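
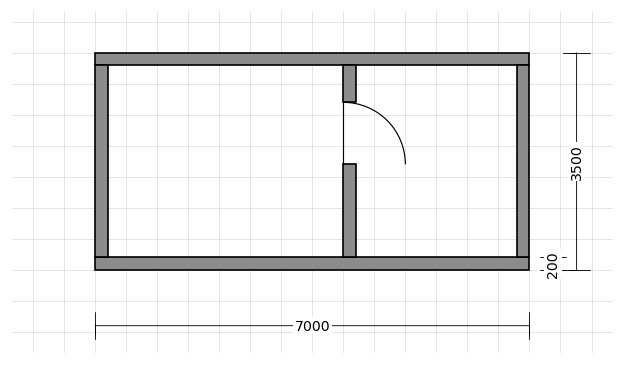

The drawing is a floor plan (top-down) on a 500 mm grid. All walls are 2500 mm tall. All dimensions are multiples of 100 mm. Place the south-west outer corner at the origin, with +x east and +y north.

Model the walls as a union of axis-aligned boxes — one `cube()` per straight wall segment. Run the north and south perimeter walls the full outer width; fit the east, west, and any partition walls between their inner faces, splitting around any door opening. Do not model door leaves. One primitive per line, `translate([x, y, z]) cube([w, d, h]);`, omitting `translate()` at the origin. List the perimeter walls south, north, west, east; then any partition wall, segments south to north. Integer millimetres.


cube([7000, 200, 2500]);
translate([0, 3300, 0]) cube([7000, 200, 2500]);
translate([0, 200, 0]) cube([200, 3100, 2500]);
translate([6800, 200, 0]) cube([200, 3100, 2500]);
translate([4000, 200, 0]) cube([200, 1500, 2500]);
translate([4000, 2700, 0]) cube([200, 600, 2500]);


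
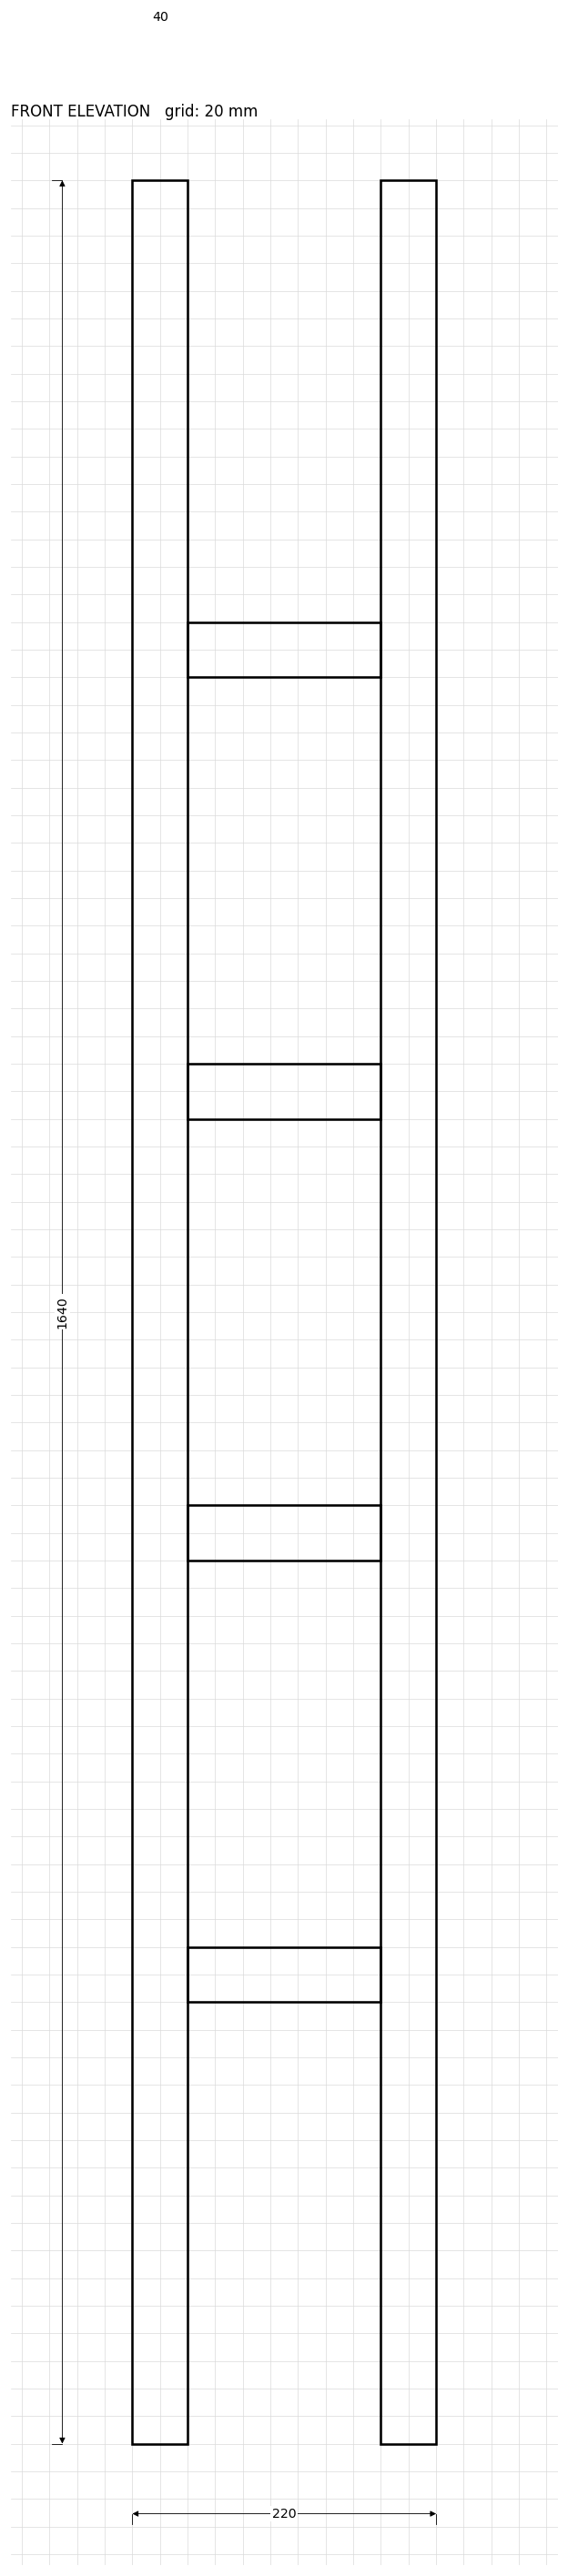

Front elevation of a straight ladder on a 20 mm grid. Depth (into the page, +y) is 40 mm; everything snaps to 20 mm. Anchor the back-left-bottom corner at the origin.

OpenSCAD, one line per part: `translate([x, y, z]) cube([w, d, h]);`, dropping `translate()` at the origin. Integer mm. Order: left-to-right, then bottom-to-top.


cube([40, 40, 1640]);
translate([40, 0, 320]) cube([140, 40, 40]);
translate([40, 0, 640]) cube([140, 40, 40]);
translate([40, 0, 960]) cube([140, 40, 40]);
translate([40, 0, 1280]) cube([140, 40, 40]);
translate([180, 0, 0]) cube([40, 40, 1640]);


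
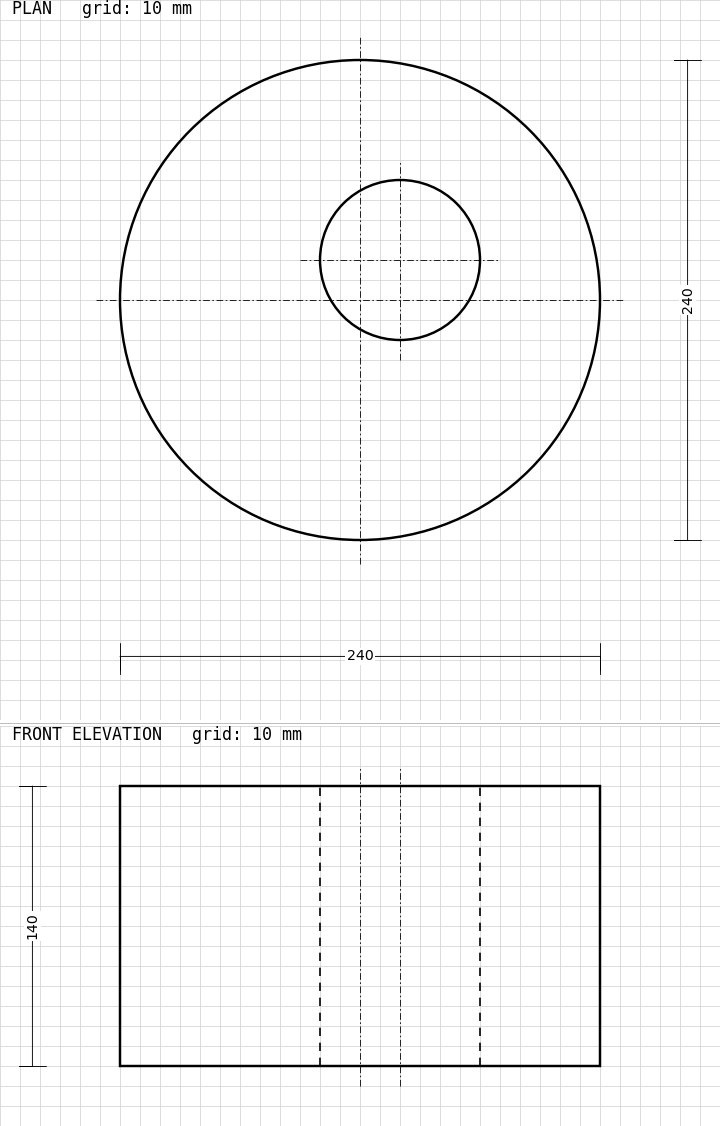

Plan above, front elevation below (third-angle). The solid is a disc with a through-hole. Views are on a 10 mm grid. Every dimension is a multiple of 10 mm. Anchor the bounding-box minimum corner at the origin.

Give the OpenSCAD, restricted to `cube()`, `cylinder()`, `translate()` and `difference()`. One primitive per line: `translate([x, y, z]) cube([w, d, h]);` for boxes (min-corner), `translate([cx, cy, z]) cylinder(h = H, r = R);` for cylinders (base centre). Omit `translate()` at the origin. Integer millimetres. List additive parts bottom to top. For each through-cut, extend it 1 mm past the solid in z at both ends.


difference() {
  translate([120, 120, 0]) cylinder(h = 140, r = 120);
  translate([140, 140, -1]) cylinder(h = 142, r = 40);
}


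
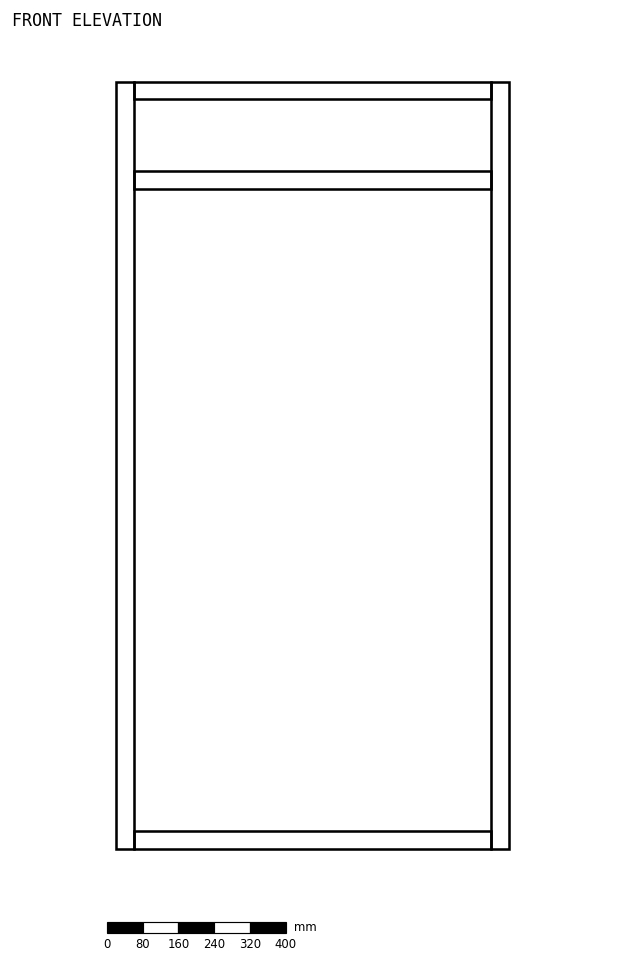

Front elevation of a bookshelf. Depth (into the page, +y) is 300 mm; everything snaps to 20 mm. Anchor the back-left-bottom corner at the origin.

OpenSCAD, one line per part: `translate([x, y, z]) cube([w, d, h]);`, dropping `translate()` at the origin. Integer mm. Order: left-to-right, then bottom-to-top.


cube([40, 300, 1720]);
translate([40, 0, 0]) cube([800, 300, 40]);
translate([40, 0, 1480]) cube([800, 300, 40]);
translate([40, 0, 1680]) cube([800, 300, 40]);
translate([840, 0, 0]) cube([40, 300, 1720]);


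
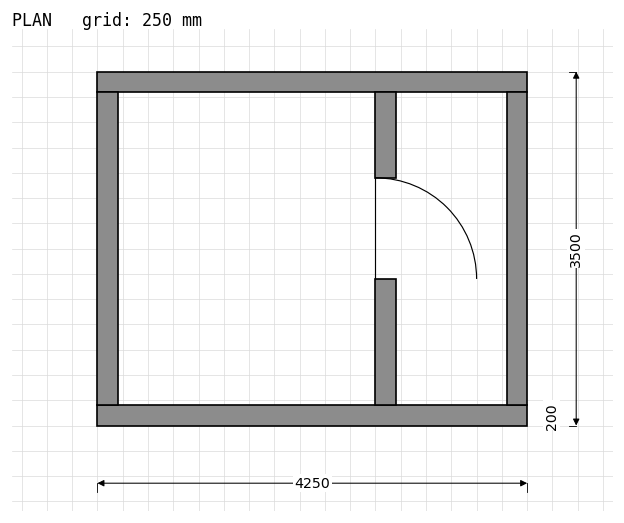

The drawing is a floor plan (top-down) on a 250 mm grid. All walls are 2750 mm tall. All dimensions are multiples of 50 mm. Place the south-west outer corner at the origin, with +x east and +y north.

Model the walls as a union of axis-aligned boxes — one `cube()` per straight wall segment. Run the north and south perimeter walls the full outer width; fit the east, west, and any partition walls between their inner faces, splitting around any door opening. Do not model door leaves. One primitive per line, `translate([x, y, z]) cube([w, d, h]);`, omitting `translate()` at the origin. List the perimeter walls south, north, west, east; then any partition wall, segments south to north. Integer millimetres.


cube([4250, 200, 2750]);
translate([0, 3300, 0]) cube([4250, 200, 2750]);
translate([0, 200, 0]) cube([200, 3100, 2750]);
translate([4050, 200, 0]) cube([200, 3100, 2750]);
translate([2750, 200, 0]) cube([200, 1250, 2750]);
translate([2750, 2450, 0]) cube([200, 850, 2750]);


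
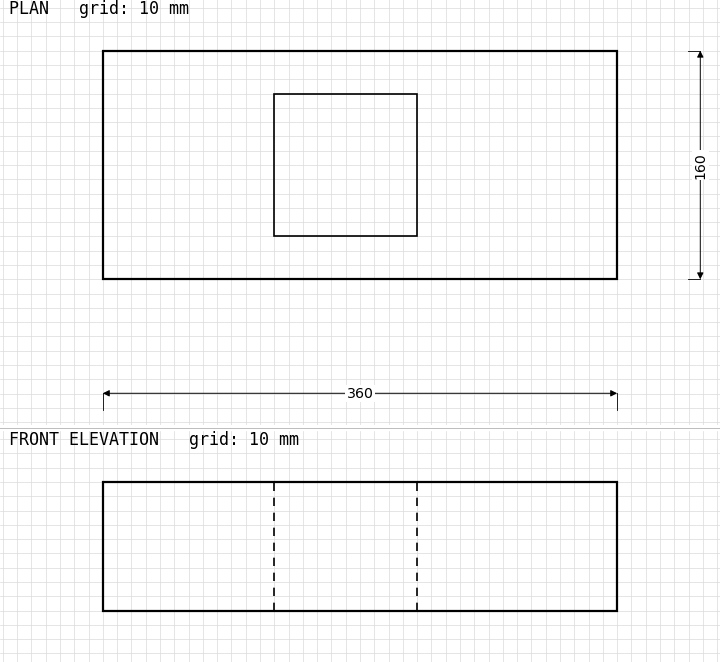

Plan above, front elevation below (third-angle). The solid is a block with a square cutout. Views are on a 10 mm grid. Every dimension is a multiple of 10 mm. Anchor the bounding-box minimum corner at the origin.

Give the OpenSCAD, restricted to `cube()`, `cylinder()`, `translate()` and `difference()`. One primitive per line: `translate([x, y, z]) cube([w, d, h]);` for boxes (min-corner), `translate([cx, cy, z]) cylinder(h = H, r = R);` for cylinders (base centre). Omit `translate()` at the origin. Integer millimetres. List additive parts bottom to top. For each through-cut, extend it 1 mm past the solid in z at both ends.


difference() {
  cube([360, 160, 90]);
  translate([120, 30, -1]) cube([100, 100, 92]);
}


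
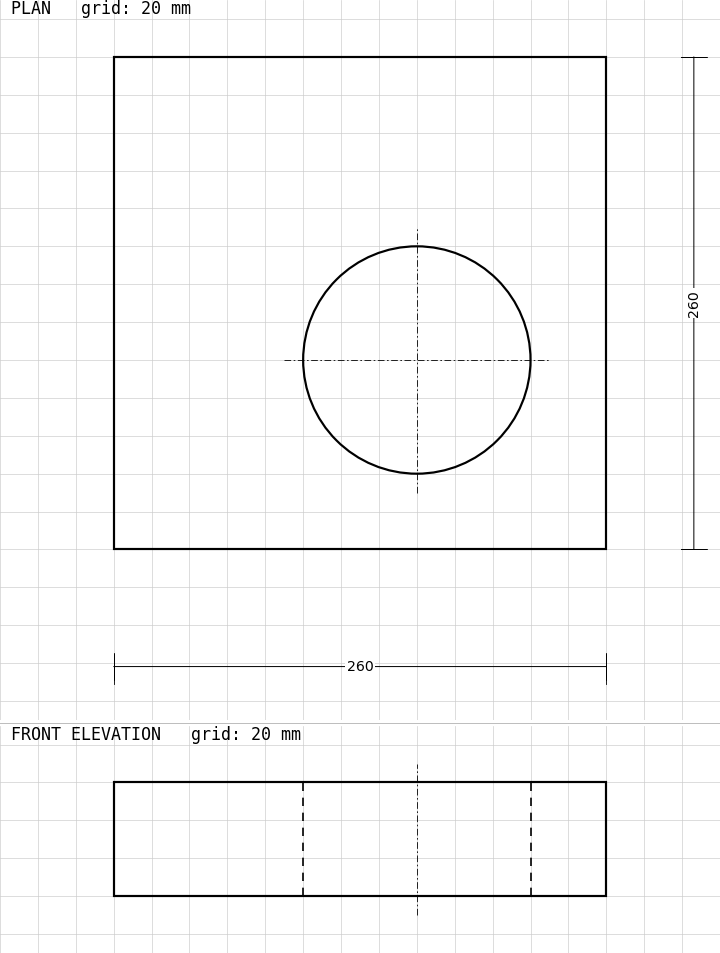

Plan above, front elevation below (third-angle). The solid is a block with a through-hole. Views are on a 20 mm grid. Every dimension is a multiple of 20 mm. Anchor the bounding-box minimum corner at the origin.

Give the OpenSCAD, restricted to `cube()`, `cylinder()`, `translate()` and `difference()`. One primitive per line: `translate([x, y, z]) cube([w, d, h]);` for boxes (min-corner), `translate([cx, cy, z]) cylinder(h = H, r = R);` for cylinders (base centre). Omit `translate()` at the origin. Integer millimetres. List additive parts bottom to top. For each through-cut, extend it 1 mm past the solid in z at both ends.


difference() {
  cube([260, 260, 60]);
  translate([160, 100, -1]) cylinder(h = 62, r = 60);
}


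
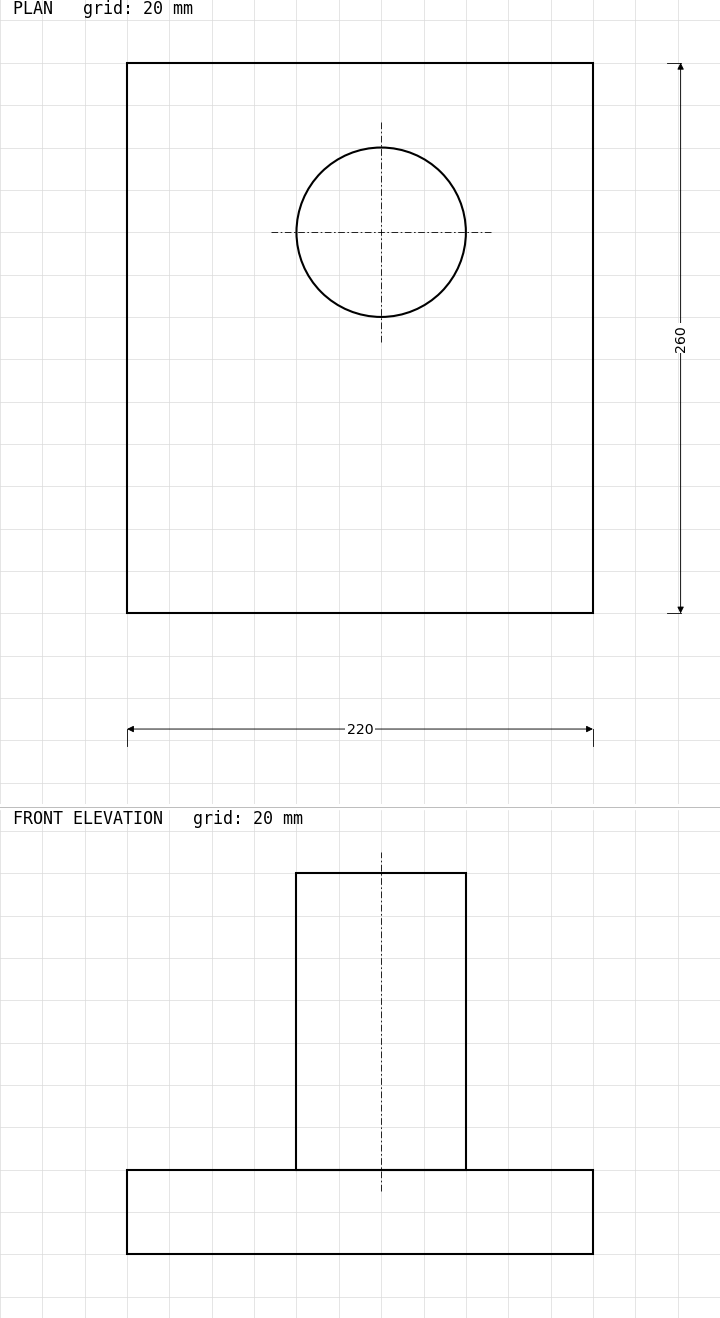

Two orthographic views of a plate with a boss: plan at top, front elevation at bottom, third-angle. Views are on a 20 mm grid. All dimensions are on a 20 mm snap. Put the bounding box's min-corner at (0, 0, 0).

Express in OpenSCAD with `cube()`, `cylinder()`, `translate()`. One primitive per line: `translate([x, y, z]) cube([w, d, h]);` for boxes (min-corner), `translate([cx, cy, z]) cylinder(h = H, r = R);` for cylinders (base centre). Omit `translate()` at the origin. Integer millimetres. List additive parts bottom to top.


cube([220, 260, 40]);
translate([120, 180, 40]) cylinder(h = 140, r = 40);


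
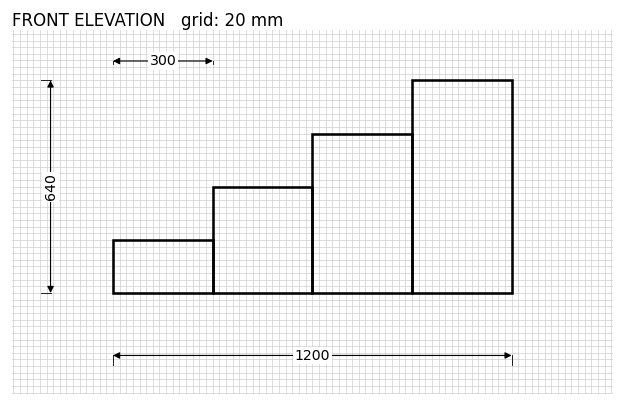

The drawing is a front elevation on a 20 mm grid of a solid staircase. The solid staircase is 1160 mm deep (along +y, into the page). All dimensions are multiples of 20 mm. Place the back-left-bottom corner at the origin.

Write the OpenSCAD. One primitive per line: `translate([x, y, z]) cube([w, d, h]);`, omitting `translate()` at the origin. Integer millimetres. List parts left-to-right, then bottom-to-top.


cube([300, 1160, 160]);
translate([300, 0, 0]) cube([300, 1160, 320]);
translate([600, 0, 0]) cube([300, 1160, 480]);
translate([900, 0, 0]) cube([300, 1160, 640]);


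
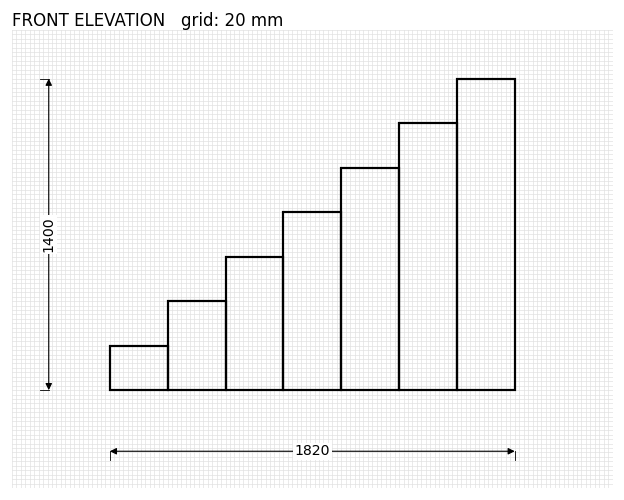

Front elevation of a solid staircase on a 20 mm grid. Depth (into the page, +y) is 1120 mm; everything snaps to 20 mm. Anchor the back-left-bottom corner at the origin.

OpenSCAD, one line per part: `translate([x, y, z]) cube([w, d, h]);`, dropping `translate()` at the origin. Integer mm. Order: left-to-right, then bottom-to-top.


cube([260, 1120, 200]);
translate([260, 0, 0]) cube([260, 1120, 400]);
translate([520, 0, 0]) cube([260, 1120, 600]);
translate([780, 0, 0]) cube([260, 1120, 800]);
translate([1040, 0, 0]) cube([260, 1120, 1000]);
translate([1300, 0, 0]) cube([260, 1120, 1200]);
translate([1560, 0, 0]) cube([260, 1120, 1400]);


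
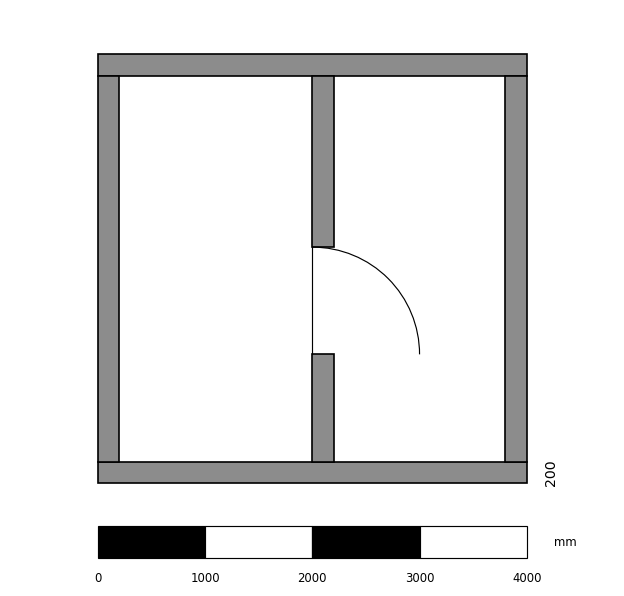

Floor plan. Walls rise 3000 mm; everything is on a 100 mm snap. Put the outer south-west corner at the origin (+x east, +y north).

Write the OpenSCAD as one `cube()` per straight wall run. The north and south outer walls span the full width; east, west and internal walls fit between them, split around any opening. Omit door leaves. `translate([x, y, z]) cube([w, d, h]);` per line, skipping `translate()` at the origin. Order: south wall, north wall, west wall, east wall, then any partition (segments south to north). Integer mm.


cube([4000, 200, 3000]);
translate([0, 3800, 0]) cube([4000, 200, 3000]);
translate([0, 200, 0]) cube([200, 3600, 3000]);
translate([3800, 200, 0]) cube([200, 3600, 3000]);
translate([2000, 200, 0]) cube([200, 1000, 3000]);
translate([2000, 2200, 0]) cube([200, 1600, 3000]);


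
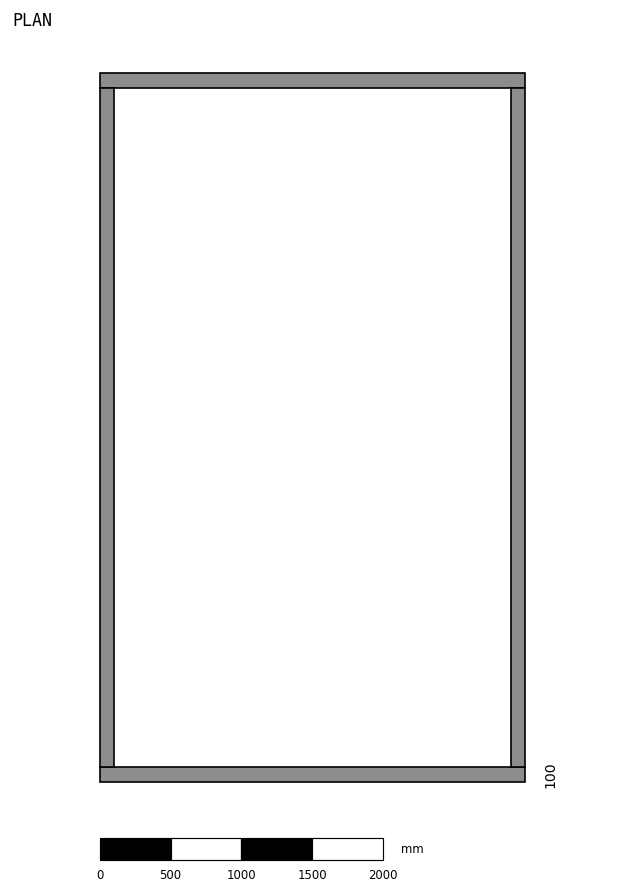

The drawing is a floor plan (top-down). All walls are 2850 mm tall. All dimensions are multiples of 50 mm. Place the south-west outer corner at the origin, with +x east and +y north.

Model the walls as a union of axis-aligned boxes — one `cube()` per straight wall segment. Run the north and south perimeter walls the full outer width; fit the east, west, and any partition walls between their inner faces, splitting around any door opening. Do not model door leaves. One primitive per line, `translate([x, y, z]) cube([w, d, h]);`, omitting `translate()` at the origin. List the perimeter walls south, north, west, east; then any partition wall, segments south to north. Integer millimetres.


cube([3000, 100, 2850]);
translate([0, 4900, 0]) cube([3000, 100, 2850]);
translate([0, 100, 0]) cube([100, 4800, 2850]);
translate([2900, 100, 0]) cube([100, 4800, 2850]);


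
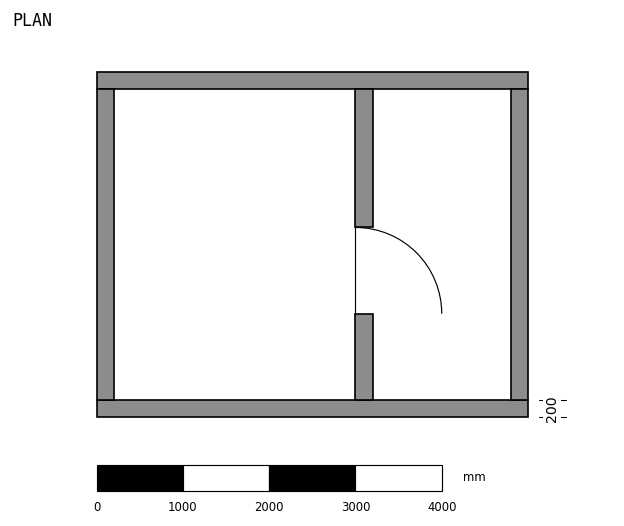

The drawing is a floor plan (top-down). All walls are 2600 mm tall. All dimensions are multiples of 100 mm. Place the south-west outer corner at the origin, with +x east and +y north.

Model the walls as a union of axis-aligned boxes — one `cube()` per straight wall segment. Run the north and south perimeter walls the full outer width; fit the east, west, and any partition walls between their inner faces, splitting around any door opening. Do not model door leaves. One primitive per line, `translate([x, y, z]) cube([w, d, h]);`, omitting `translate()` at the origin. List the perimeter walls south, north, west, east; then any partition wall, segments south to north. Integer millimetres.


cube([5000, 200, 2600]);
translate([0, 3800, 0]) cube([5000, 200, 2600]);
translate([0, 200, 0]) cube([200, 3600, 2600]);
translate([4800, 200, 0]) cube([200, 3600, 2600]);
translate([3000, 200, 0]) cube([200, 1000, 2600]);
translate([3000, 2200, 0]) cube([200, 1600, 2600]);


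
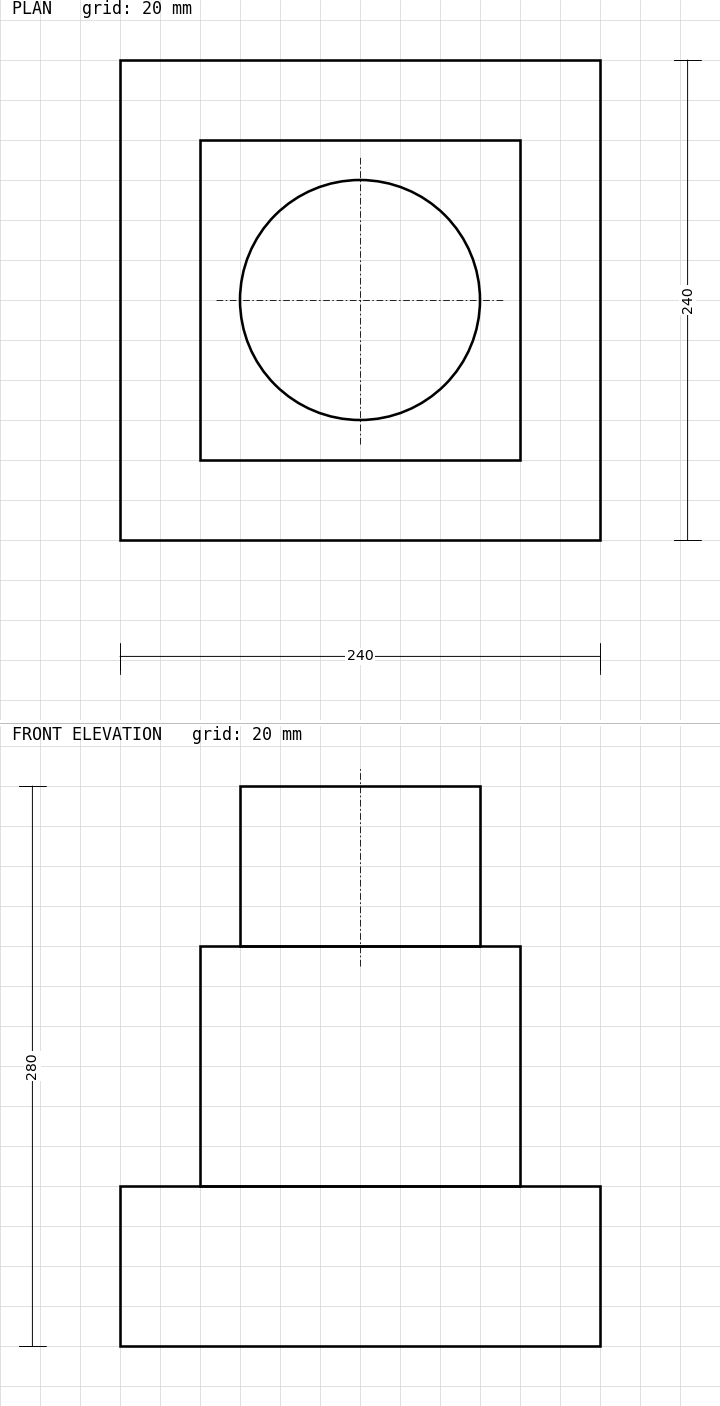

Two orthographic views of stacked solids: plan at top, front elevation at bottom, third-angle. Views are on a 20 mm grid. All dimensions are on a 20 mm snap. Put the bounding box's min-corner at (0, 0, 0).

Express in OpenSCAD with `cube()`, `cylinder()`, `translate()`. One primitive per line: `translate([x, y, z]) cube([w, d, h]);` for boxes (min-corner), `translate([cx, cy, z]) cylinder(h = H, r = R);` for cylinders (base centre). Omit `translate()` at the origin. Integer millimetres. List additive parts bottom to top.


cube([240, 240, 80]);
translate([40, 40, 80]) cube([160, 160, 120]);
translate([120, 120, 200]) cylinder(h = 80, r = 60);


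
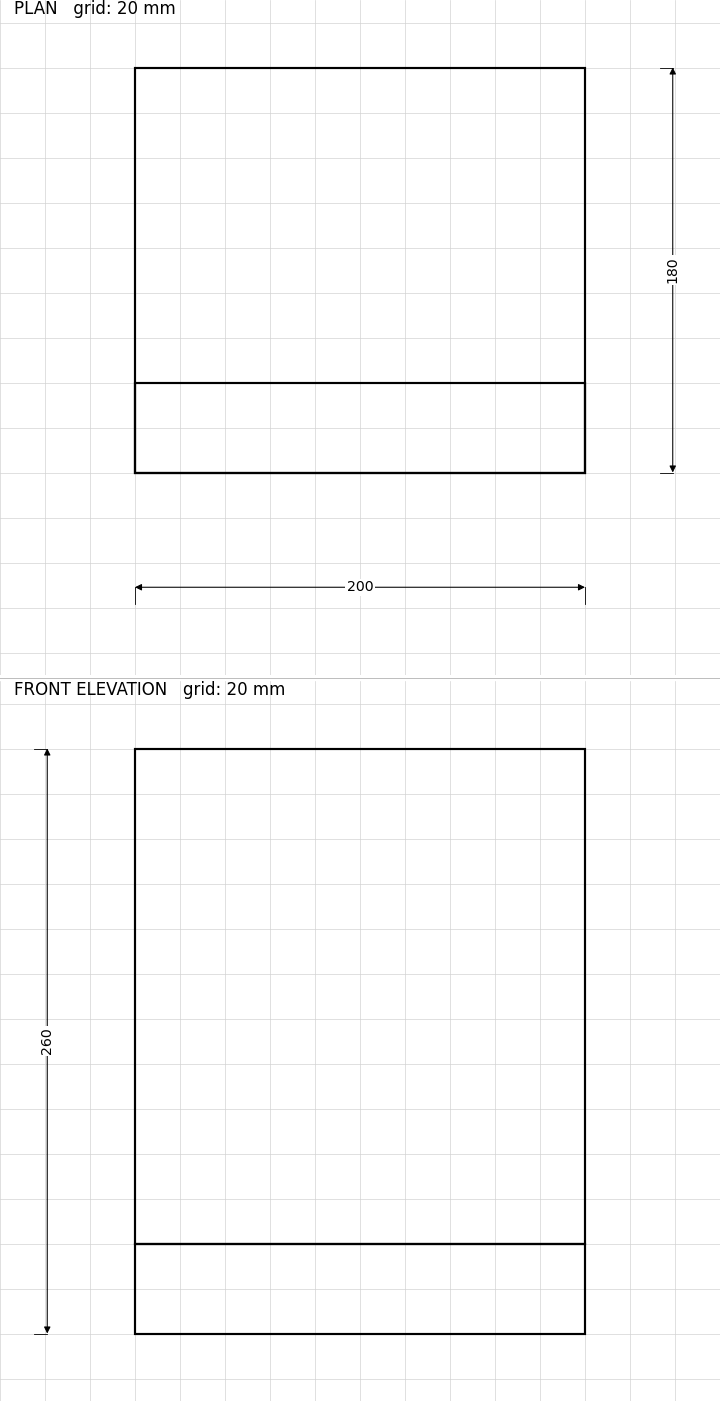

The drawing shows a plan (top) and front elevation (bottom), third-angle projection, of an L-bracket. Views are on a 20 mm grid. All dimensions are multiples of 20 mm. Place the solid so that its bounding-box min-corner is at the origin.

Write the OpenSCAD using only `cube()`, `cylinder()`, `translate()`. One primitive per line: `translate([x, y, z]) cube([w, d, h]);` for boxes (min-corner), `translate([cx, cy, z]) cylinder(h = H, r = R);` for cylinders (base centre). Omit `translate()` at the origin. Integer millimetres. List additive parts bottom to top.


cube([200, 180, 40]);
translate([0, 0, 40]) cube([200, 40, 220]);


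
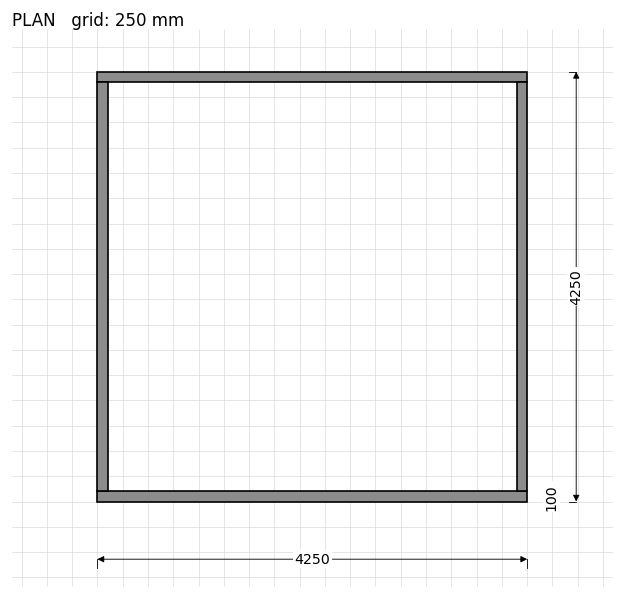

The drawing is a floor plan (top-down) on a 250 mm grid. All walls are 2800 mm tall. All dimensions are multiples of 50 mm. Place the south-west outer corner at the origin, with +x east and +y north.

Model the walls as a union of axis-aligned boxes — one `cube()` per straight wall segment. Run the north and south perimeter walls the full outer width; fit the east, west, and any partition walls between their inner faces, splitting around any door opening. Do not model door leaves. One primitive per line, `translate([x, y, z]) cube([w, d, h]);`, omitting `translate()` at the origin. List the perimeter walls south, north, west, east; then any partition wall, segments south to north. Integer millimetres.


cube([4250, 100, 2800]);
translate([0, 4150, 0]) cube([4250, 100, 2800]);
translate([0, 100, 0]) cube([100, 4050, 2800]);
translate([4150, 100, 0]) cube([100, 4050, 2800]);


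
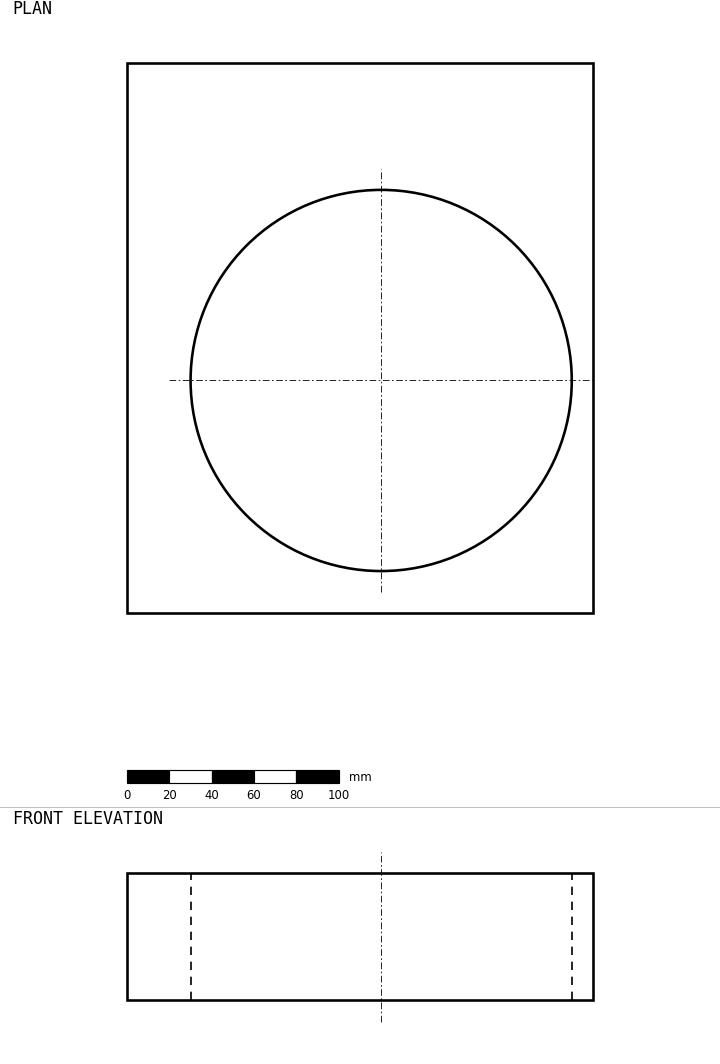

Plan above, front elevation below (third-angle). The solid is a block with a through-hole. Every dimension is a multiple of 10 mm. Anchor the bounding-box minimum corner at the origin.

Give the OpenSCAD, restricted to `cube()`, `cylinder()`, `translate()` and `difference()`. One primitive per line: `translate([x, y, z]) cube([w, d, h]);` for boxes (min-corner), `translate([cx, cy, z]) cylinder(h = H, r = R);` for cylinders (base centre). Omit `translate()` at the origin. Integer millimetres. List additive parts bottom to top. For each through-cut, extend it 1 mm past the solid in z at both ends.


difference() {
  cube([220, 260, 60]);
  translate([120, 110, -1]) cylinder(h = 62, r = 90);
}


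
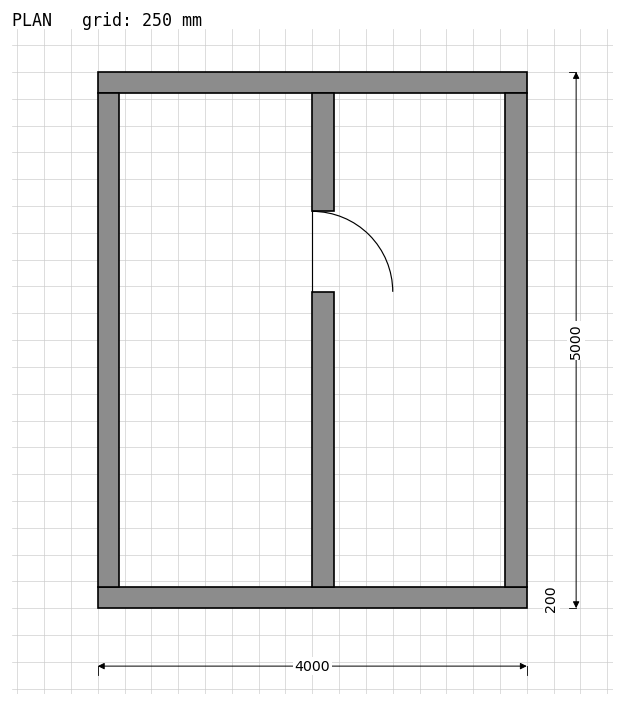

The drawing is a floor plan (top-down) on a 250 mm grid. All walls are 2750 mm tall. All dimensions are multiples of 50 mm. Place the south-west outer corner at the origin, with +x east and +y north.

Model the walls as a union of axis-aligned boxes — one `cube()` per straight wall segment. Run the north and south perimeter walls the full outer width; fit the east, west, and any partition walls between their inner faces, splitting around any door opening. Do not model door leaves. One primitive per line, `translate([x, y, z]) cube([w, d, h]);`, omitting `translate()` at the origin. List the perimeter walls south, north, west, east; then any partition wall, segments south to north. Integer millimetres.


cube([4000, 200, 2750]);
translate([0, 4800, 0]) cube([4000, 200, 2750]);
translate([0, 200, 0]) cube([200, 4600, 2750]);
translate([3800, 200, 0]) cube([200, 4600, 2750]);
translate([2000, 200, 0]) cube([200, 2750, 2750]);
translate([2000, 3700, 0]) cube([200, 1100, 2750]);


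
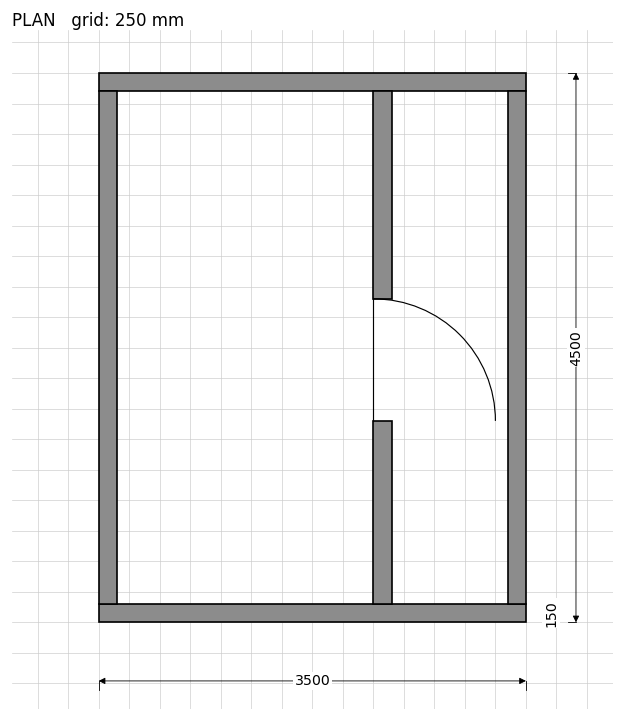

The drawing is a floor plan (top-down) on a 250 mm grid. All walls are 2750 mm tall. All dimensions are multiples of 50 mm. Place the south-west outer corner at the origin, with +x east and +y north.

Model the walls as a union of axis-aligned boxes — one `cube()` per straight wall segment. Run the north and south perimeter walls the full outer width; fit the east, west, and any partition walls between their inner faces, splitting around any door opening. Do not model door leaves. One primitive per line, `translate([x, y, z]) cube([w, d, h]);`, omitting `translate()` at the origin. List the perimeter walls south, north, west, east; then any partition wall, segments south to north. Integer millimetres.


cube([3500, 150, 2750]);
translate([0, 4350, 0]) cube([3500, 150, 2750]);
translate([0, 150, 0]) cube([150, 4200, 2750]);
translate([3350, 150, 0]) cube([150, 4200, 2750]);
translate([2250, 150, 0]) cube([150, 1500, 2750]);
translate([2250, 2650, 0]) cube([150, 1700, 2750]);


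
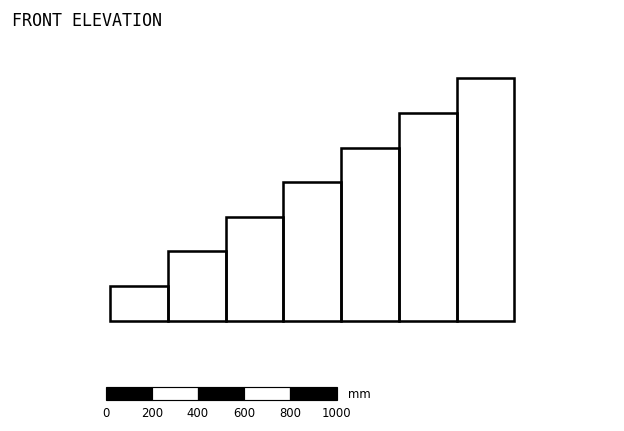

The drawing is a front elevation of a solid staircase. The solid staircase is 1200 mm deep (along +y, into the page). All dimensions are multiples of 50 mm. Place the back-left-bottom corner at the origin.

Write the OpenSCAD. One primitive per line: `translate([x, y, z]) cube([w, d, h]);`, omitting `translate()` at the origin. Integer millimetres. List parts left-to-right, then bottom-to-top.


cube([250, 1200, 150]);
translate([250, 0, 0]) cube([250, 1200, 300]);
translate([500, 0, 0]) cube([250, 1200, 450]);
translate([750, 0, 0]) cube([250, 1200, 600]);
translate([1000, 0, 0]) cube([250, 1200, 750]);
translate([1250, 0, 0]) cube([250, 1200, 900]);
translate([1500, 0, 0]) cube([250, 1200, 1050]);


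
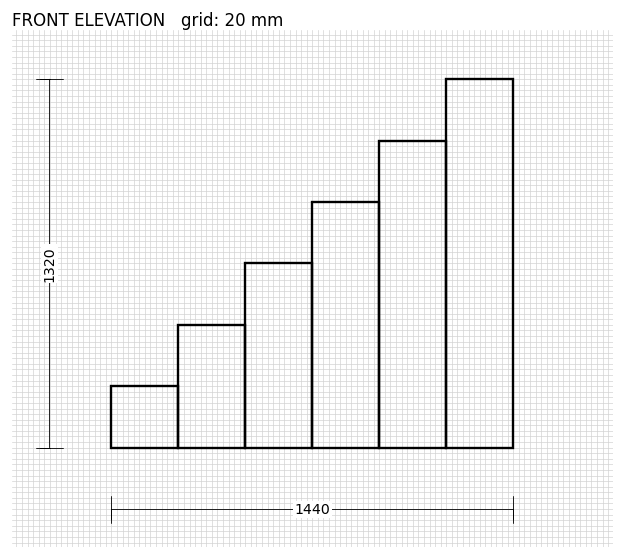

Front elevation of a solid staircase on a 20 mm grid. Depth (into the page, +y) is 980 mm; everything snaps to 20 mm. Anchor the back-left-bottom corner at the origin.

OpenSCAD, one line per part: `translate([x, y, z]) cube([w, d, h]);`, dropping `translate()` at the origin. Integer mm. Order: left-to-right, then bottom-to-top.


cube([240, 980, 220]);
translate([240, 0, 0]) cube([240, 980, 440]);
translate([480, 0, 0]) cube([240, 980, 660]);
translate([720, 0, 0]) cube([240, 980, 880]);
translate([960, 0, 0]) cube([240, 980, 1100]);
translate([1200, 0, 0]) cube([240, 980, 1320]);


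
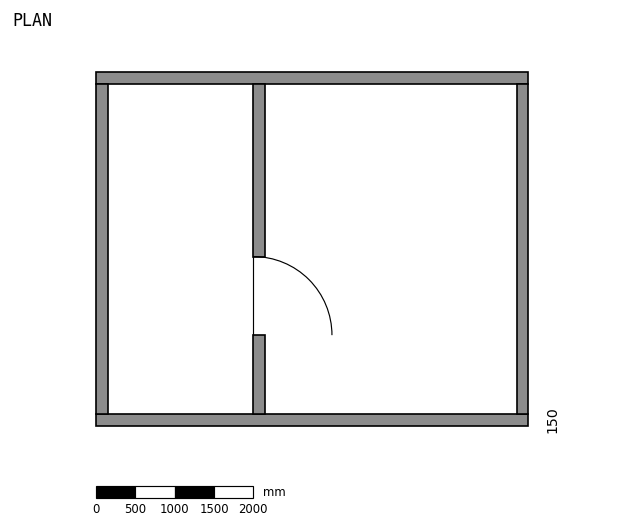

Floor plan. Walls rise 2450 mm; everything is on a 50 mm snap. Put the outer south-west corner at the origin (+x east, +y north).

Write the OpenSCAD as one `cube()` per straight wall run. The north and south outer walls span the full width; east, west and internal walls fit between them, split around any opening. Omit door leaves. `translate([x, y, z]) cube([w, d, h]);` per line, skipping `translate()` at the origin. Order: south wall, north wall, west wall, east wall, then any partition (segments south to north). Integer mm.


cube([5500, 150, 2450]);
translate([0, 4350, 0]) cube([5500, 150, 2450]);
translate([0, 150, 0]) cube([150, 4200, 2450]);
translate([5350, 150, 0]) cube([150, 4200, 2450]);
translate([2000, 150, 0]) cube([150, 1000, 2450]);
translate([2000, 2150, 0]) cube([150, 2200, 2450]);


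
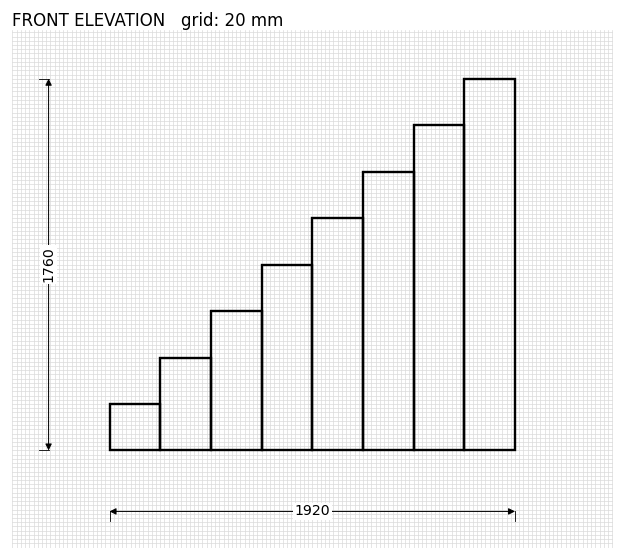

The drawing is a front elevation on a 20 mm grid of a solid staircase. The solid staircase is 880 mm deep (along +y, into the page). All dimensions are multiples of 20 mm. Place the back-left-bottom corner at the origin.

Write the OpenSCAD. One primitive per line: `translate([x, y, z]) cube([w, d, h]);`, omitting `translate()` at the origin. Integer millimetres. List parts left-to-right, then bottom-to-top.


cube([240, 880, 220]);
translate([240, 0, 0]) cube([240, 880, 440]);
translate([480, 0, 0]) cube([240, 880, 660]);
translate([720, 0, 0]) cube([240, 880, 880]);
translate([960, 0, 0]) cube([240, 880, 1100]);
translate([1200, 0, 0]) cube([240, 880, 1320]);
translate([1440, 0, 0]) cube([240, 880, 1540]);
translate([1680, 0, 0]) cube([240, 880, 1760]);


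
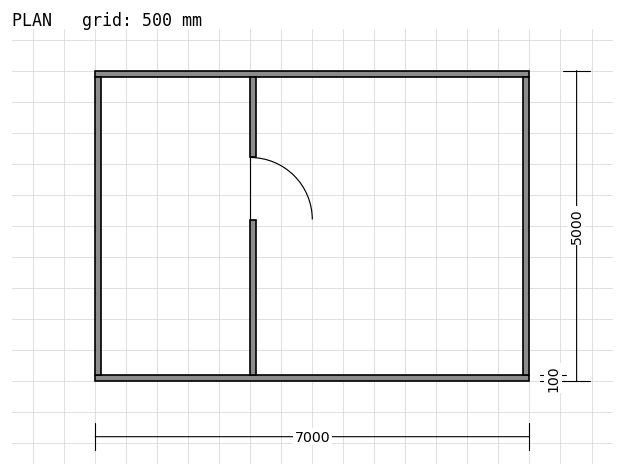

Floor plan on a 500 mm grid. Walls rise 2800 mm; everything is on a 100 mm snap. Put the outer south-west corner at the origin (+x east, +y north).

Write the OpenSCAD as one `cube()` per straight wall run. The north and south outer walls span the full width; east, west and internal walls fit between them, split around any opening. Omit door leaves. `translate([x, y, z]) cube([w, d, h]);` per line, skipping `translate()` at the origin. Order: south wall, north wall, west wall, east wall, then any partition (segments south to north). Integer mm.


cube([7000, 100, 2800]);
translate([0, 4900, 0]) cube([7000, 100, 2800]);
translate([0, 100, 0]) cube([100, 4800, 2800]);
translate([6900, 100, 0]) cube([100, 4800, 2800]);
translate([2500, 100, 0]) cube([100, 2500, 2800]);
translate([2500, 3600, 0]) cube([100, 1300, 2800]);


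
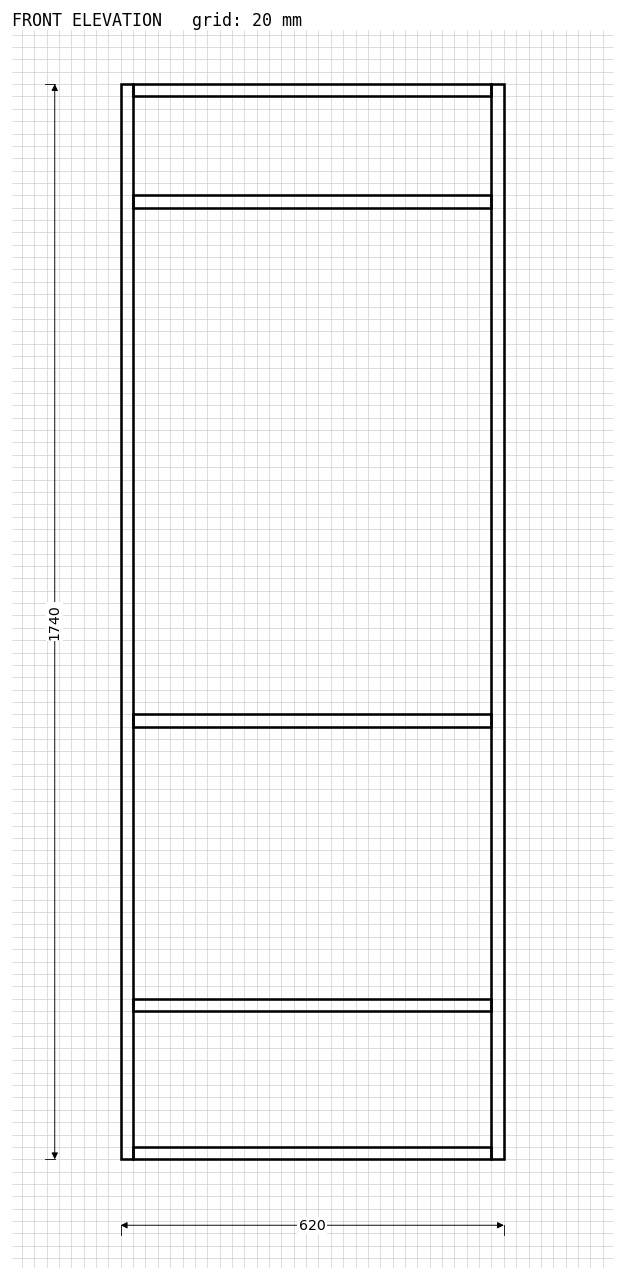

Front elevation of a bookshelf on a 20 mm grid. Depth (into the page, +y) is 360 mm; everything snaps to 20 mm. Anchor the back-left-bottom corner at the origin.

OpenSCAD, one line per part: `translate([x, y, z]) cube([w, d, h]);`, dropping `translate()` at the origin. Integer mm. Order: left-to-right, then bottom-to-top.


cube([20, 360, 1740]);
translate([20, 0, 0]) cube([580, 360, 20]);
translate([20, 0, 240]) cube([580, 360, 20]);
translate([20, 0, 700]) cube([580, 360, 20]);
translate([20, 0, 1540]) cube([580, 360, 20]);
translate([20, 0, 1720]) cube([580, 360, 20]);
translate([600, 0, 0]) cube([20, 360, 1740]);


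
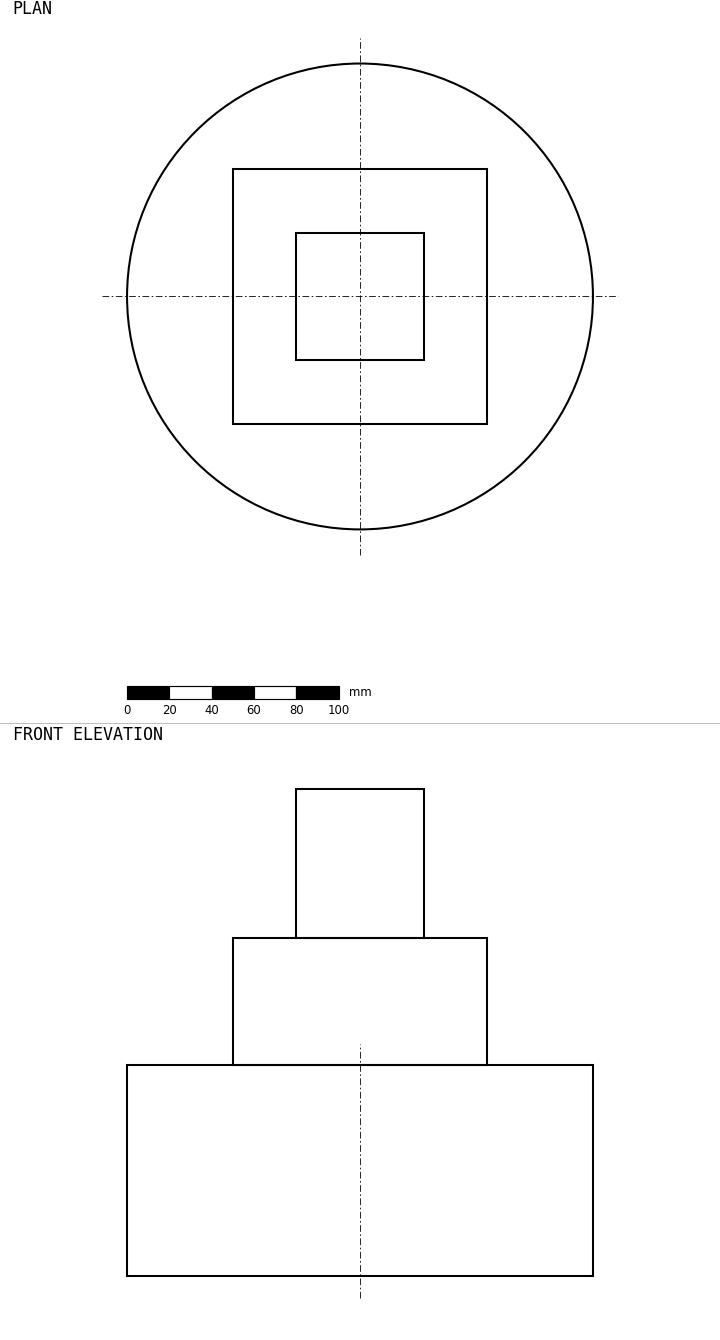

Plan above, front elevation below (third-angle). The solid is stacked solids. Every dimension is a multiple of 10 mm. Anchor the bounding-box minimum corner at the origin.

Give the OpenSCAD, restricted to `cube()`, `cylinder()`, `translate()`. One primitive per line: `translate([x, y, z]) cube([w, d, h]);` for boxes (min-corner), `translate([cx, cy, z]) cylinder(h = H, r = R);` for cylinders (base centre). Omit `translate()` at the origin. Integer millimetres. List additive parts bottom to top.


translate([110, 110, 0]) cylinder(h = 100, r = 110);
translate([50, 50, 100]) cube([120, 120, 60]);
translate([80, 80, 160]) cube([60, 60, 70]);


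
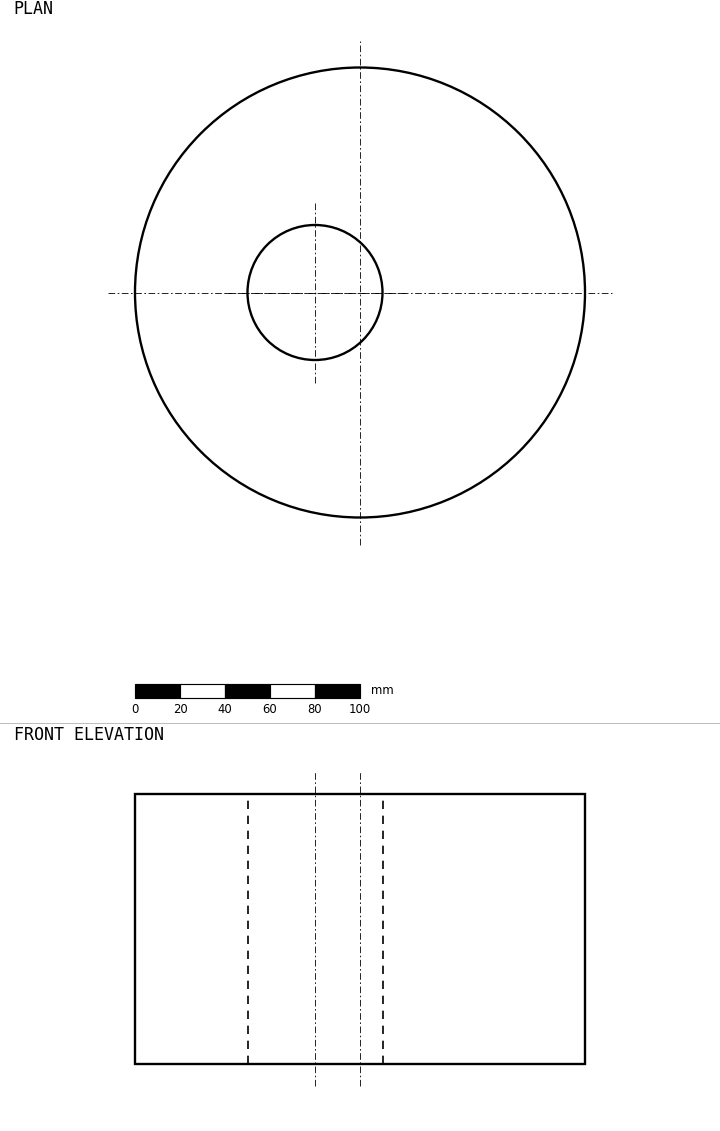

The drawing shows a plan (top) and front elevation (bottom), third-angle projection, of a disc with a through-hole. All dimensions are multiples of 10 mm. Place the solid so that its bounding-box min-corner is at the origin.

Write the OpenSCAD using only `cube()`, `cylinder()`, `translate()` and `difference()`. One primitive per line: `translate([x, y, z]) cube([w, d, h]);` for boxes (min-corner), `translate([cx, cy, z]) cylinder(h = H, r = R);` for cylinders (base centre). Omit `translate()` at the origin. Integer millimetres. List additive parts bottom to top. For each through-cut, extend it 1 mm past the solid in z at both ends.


difference() {
  translate([100, 100, 0]) cylinder(h = 120, r = 100);
  translate([80, 100, -1]) cylinder(h = 122, r = 30);
}


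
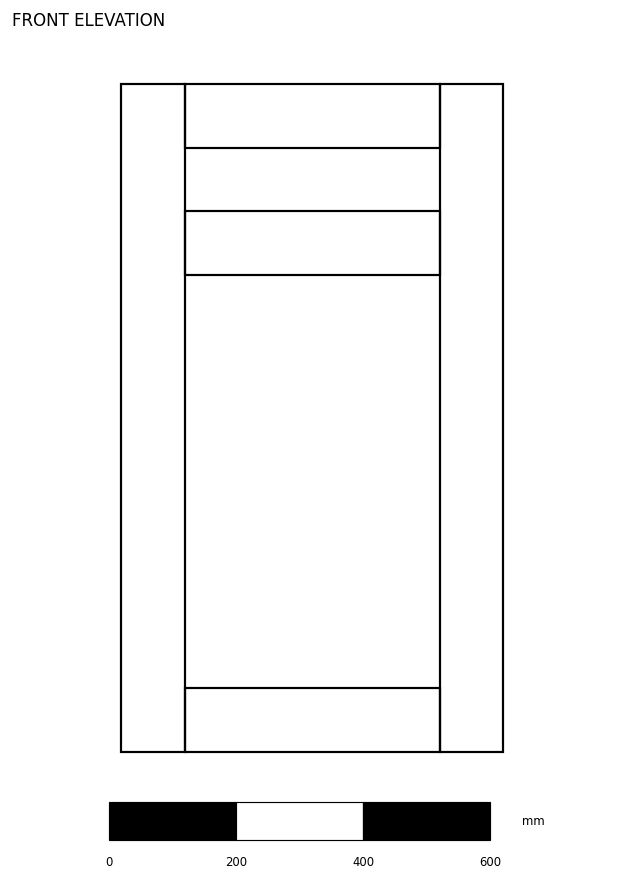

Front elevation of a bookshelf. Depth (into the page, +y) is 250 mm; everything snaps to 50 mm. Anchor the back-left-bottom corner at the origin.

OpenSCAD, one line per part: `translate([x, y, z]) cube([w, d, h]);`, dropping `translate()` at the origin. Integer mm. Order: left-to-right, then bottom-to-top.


cube([100, 250, 1050]);
translate([100, 0, 0]) cube([400, 250, 100]);
translate([100, 0, 750]) cube([400, 250, 100]);
translate([100, 0, 950]) cube([400, 250, 100]);
translate([500, 0, 0]) cube([100, 250, 1050]);


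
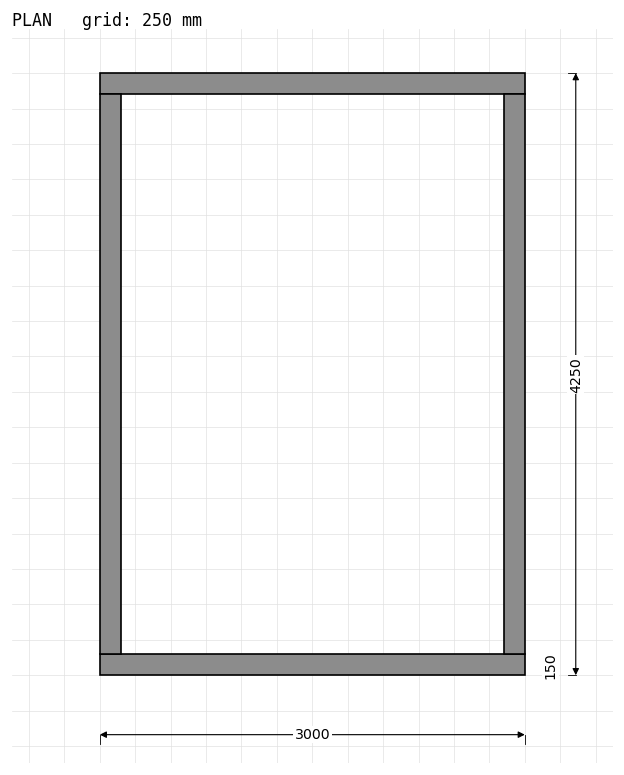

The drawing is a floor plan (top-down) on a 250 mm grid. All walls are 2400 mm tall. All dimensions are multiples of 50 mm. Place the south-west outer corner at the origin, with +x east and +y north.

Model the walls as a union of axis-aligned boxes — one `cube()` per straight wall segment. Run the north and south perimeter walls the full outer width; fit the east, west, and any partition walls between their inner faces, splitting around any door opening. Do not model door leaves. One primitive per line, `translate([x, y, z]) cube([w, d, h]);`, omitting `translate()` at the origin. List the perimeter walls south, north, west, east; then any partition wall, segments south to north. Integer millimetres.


cube([3000, 150, 2400]);
translate([0, 4100, 0]) cube([3000, 150, 2400]);
translate([0, 150, 0]) cube([150, 3950, 2400]);
translate([2850, 150, 0]) cube([150, 3950, 2400]);


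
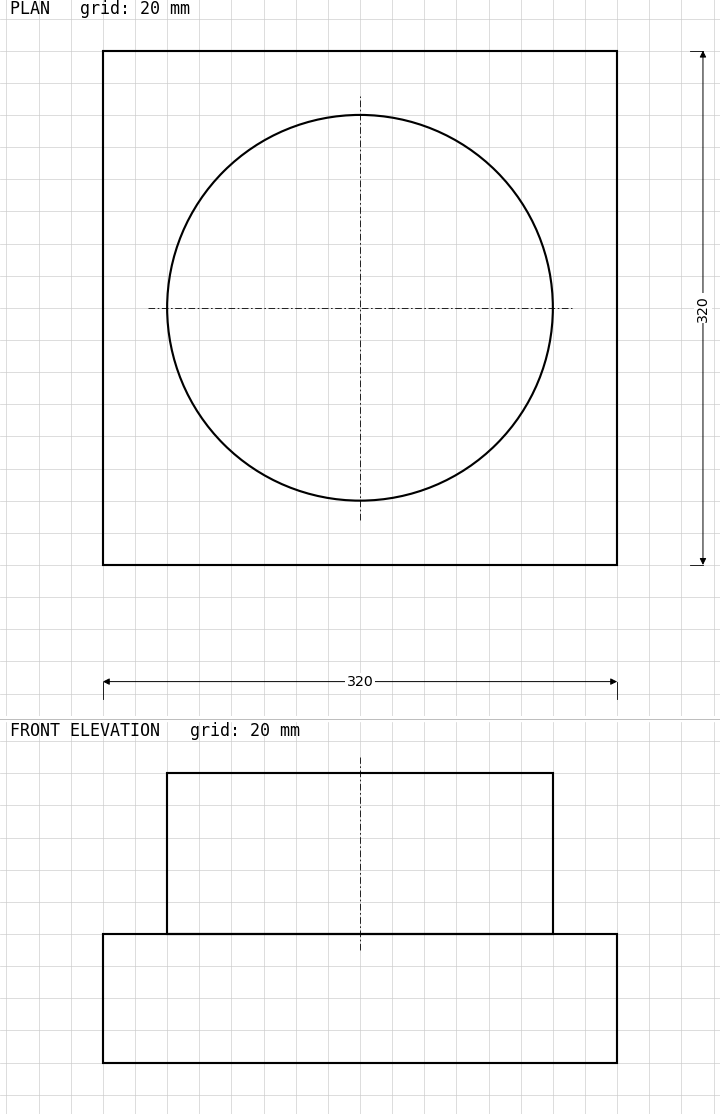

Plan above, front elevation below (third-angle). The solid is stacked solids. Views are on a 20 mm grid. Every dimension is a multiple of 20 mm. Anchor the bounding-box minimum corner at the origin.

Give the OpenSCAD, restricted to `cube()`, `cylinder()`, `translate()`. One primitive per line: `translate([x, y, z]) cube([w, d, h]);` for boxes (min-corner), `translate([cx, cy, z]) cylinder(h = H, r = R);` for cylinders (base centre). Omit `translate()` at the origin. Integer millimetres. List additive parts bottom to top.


cube([320, 320, 80]);
translate([160, 160, 80]) cylinder(h = 100, r = 120);


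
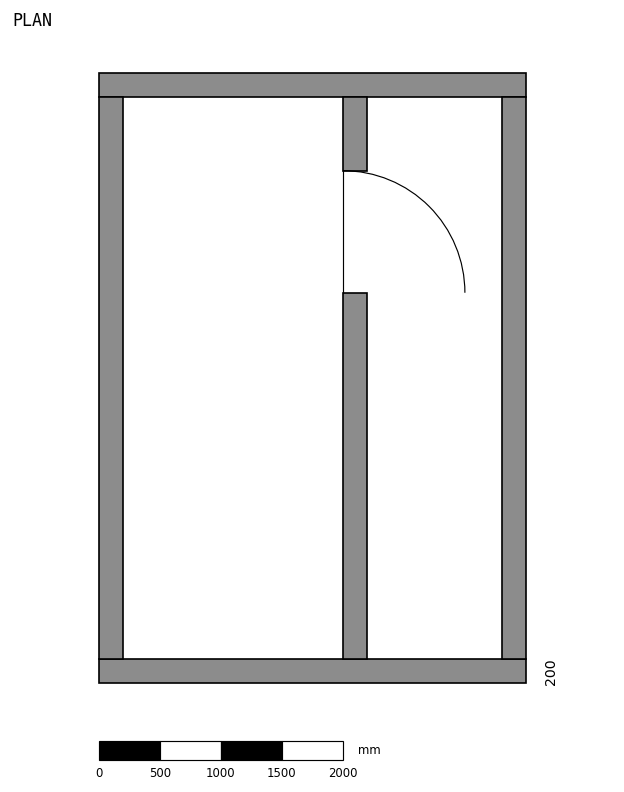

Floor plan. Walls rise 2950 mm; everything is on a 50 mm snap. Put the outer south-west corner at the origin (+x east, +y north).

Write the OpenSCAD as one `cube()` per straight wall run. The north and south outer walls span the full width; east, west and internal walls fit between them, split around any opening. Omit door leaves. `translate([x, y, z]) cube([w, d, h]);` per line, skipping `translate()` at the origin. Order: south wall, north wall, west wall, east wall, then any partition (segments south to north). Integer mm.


cube([3500, 200, 2950]);
translate([0, 4800, 0]) cube([3500, 200, 2950]);
translate([0, 200, 0]) cube([200, 4600, 2950]);
translate([3300, 200, 0]) cube([200, 4600, 2950]);
translate([2000, 200, 0]) cube([200, 3000, 2950]);
translate([2000, 4200, 0]) cube([200, 600, 2950]);


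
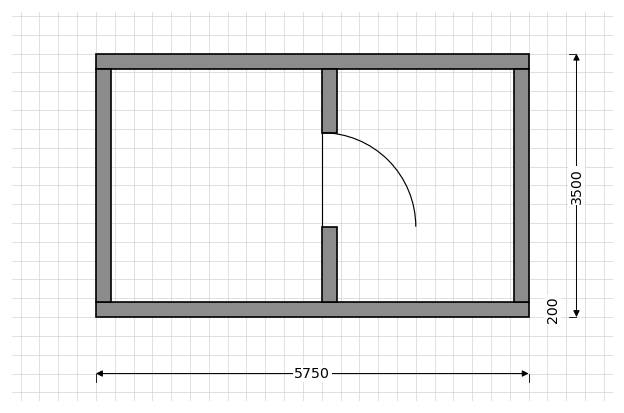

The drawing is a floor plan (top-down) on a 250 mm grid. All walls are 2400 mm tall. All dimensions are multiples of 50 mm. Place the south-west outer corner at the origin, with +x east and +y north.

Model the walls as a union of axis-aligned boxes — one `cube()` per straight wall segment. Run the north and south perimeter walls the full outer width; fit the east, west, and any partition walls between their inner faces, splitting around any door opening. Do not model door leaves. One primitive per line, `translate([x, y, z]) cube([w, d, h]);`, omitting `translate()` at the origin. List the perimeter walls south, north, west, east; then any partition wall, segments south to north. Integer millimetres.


cube([5750, 200, 2400]);
translate([0, 3300, 0]) cube([5750, 200, 2400]);
translate([0, 200, 0]) cube([200, 3100, 2400]);
translate([5550, 200, 0]) cube([200, 3100, 2400]);
translate([3000, 200, 0]) cube([200, 1000, 2400]);
translate([3000, 2450, 0]) cube([200, 850, 2400]);


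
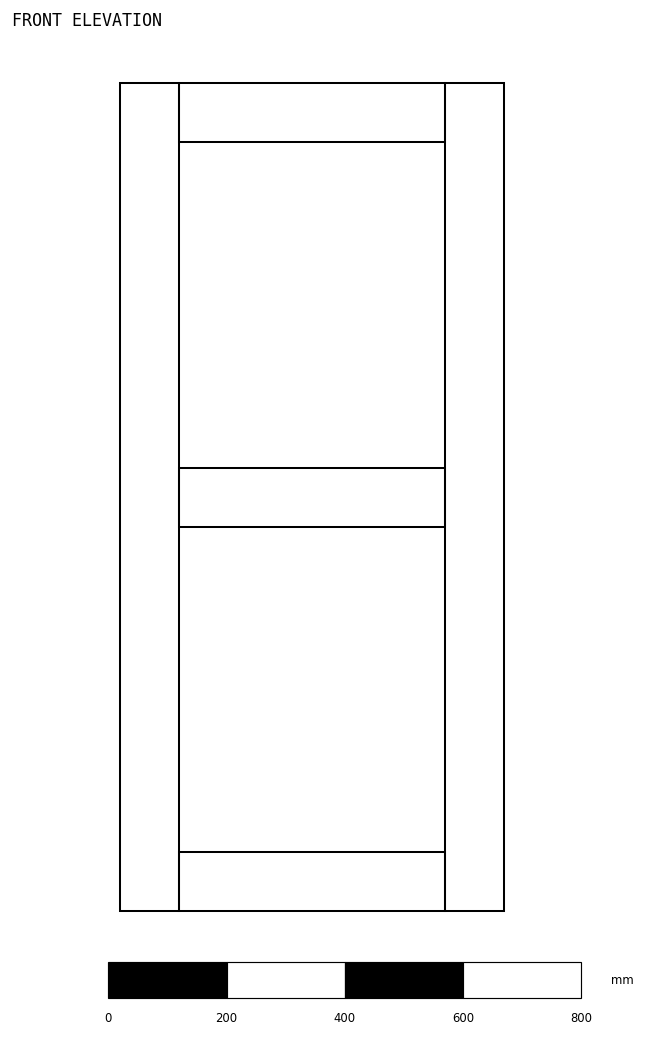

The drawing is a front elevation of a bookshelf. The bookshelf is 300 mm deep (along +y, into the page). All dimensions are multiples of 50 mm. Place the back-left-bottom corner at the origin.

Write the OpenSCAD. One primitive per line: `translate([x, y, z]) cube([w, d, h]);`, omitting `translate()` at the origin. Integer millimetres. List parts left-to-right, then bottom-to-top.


cube([100, 300, 1400]);
translate([100, 0, 0]) cube([450, 300, 100]);
translate([100, 0, 650]) cube([450, 300, 100]);
translate([100, 0, 1300]) cube([450, 300, 100]);
translate([550, 0, 0]) cube([100, 300, 1400]);


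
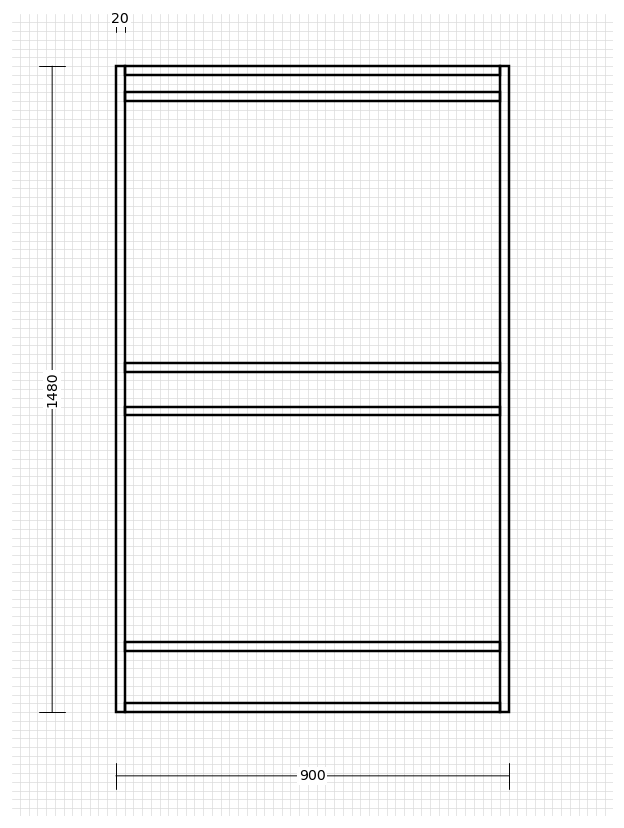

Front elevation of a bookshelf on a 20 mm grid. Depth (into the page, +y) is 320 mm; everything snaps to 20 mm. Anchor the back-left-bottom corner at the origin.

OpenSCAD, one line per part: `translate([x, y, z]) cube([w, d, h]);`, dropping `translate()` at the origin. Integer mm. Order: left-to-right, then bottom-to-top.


cube([20, 320, 1480]);
translate([20, 0, 0]) cube([860, 320, 20]);
translate([20, 0, 140]) cube([860, 320, 20]);
translate([20, 0, 680]) cube([860, 320, 20]);
translate([20, 0, 780]) cube([860, 320, 20]);
translate([20, 0, 1400]) cube([860, 320, 20]);
translate([20, 0, 1460]) cube([860, 320, 20]);
translate([880, 0, 0]) cube([20, 320, 1480]);


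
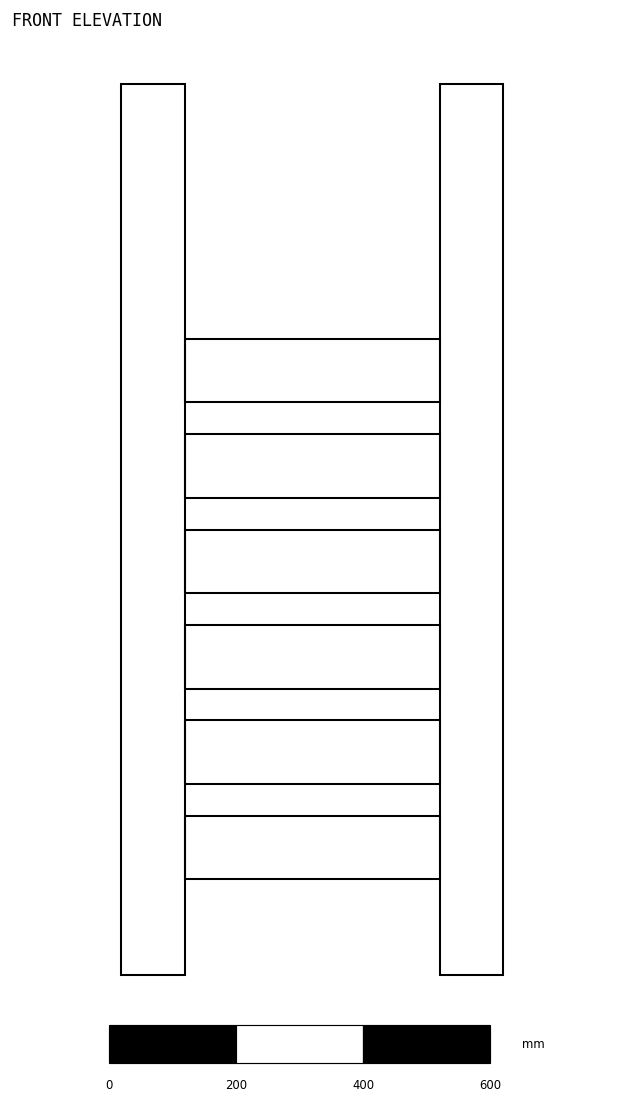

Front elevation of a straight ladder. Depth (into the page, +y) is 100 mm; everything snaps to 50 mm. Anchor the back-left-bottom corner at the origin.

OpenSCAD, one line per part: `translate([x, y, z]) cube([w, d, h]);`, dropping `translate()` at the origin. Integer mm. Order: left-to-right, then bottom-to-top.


cube([100, 100, 1400]);
translate([100, 0, 150]) cube([400, 100, 100]);
translate([100, 0, 300]) cube([400, 100, 100]);
translate([100, 0, 450]) cube([400, 100, 100]);
translate([100, 0, 600]) cube([400, 100, 100]);
translate([100, 0, 750]) cube([400, 100, 100]);
translate([100, 0, 900]) cube([400, 100, 100]);
translate([500, 0, 0]) cube([100, 100, 1400]);


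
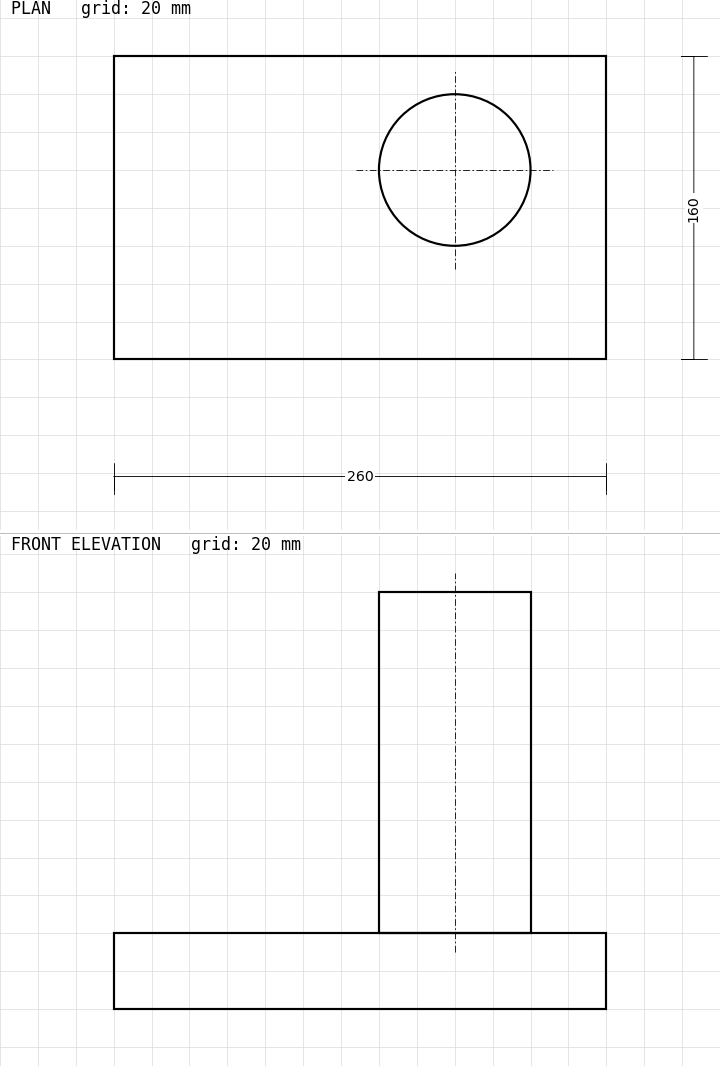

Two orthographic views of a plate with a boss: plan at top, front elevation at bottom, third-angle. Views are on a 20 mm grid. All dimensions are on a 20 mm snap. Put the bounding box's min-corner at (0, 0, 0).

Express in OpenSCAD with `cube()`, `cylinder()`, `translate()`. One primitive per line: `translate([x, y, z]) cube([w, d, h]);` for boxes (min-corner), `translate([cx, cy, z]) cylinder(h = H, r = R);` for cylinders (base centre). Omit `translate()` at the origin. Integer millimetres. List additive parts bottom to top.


cube([260, 160, 40]);
translate([180, 100, 40]) cylinder(h = 180, r = 40);


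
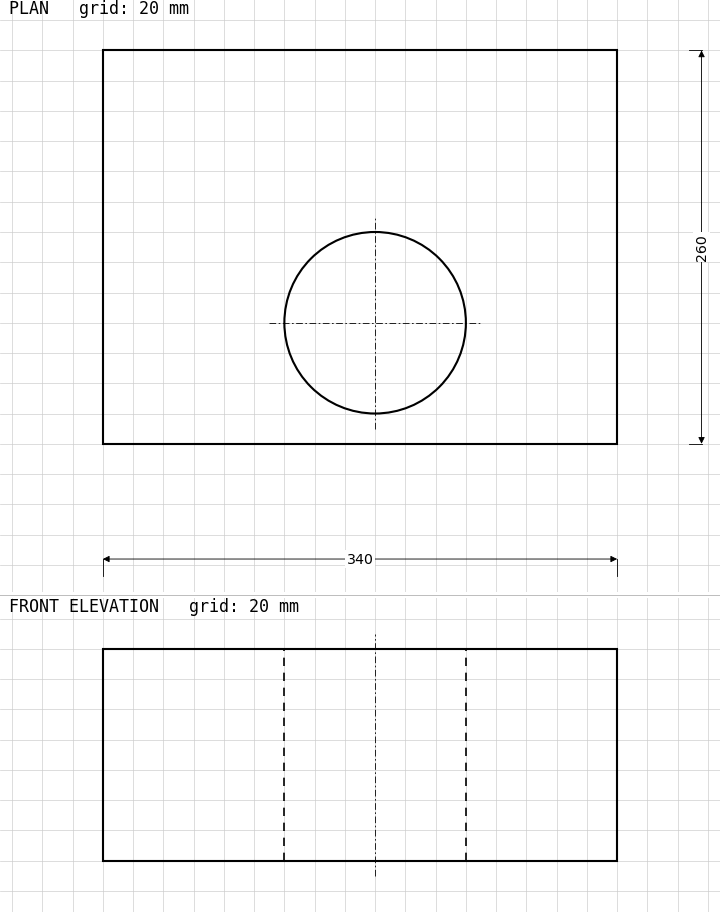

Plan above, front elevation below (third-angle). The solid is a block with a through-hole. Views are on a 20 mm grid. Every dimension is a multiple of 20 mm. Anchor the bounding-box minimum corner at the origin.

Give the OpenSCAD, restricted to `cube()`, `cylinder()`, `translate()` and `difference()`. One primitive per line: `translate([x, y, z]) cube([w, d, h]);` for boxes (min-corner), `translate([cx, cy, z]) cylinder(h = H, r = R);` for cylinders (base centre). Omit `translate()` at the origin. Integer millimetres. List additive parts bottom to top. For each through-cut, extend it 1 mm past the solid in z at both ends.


difference() {
  cube([340, 260, 140]);
  translate([180, 80, -1]) cylinder(h = 142, r = 60);
}
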